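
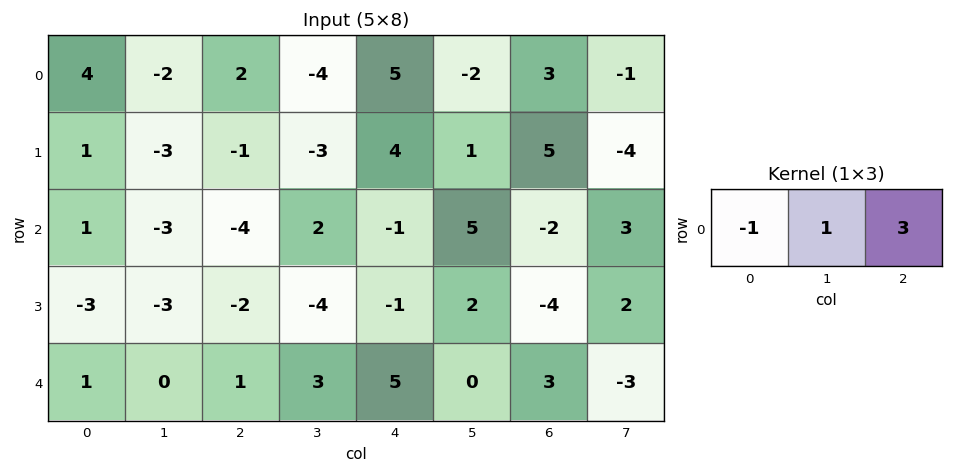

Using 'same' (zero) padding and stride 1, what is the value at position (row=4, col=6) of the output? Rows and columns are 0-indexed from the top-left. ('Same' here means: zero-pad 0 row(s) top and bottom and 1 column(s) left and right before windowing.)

The receptive field on the zero-padded input at this output position is [0 3 -3]. Elementwise product with the kernel and sum: 0·-1 + 3·1 + -3·3.

-6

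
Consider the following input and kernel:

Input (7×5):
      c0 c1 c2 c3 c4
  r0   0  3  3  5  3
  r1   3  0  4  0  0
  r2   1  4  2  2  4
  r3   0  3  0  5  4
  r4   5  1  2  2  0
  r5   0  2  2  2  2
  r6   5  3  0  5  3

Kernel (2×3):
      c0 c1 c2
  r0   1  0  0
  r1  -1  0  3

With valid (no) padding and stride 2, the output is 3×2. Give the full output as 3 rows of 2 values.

Output[0,0]: The receptive field on the input at this output position is [0 3 3 / 3 0 4]. Elementwise product with the kernel and sum: 0·1 + 3·-1 + 4·3.
Output[0,1]: The receptive field on the input at this output position is [3 5 3 / 4 0 0]. Elementwise product with the kernel and sum: 3·1 + 4·-1 + 0·3.

9 -1
1 14
11 6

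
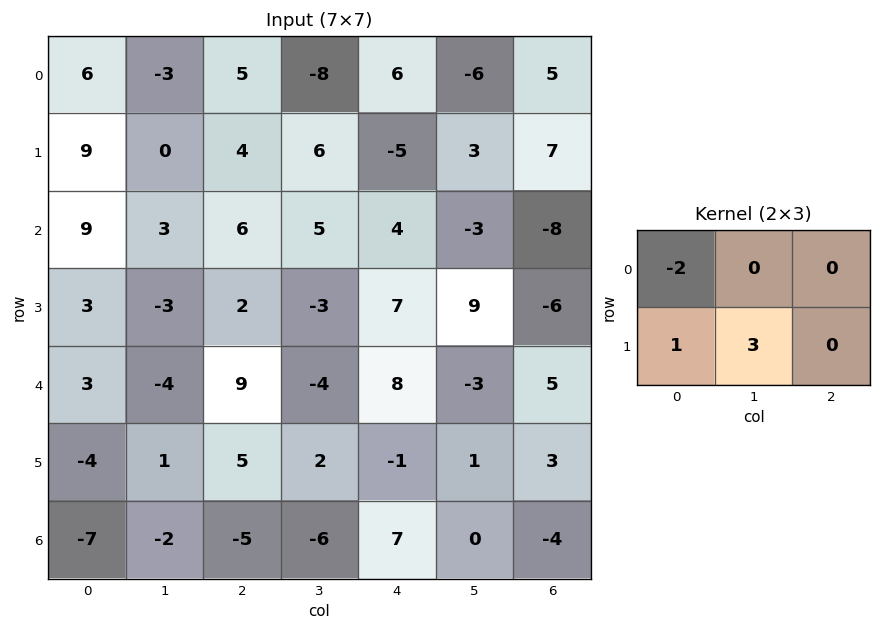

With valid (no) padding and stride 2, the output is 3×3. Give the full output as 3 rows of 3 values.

-3 12 -8
-24 -19 26
-7 -7 -14

Output[0,0]: The receptive field on the input at this output position is [6 -3 5 / 9 0 4]. Elementwise product with the kernel and sum: 6·-2 + 9·1 + 0·3.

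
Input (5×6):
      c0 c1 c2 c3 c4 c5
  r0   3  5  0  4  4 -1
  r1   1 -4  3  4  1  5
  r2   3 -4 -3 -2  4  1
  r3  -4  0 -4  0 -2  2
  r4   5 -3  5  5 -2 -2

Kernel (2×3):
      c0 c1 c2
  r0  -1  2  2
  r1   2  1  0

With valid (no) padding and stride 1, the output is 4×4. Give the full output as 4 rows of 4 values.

5 -2 26 11
-1 7 -1 8
-25 -10 -1 10
3 -9 15 8

Output[0,0]: The receptive field on the input at this output position is [3 5 0 / 1 -4 3]. Elementwise product with the kernel and sum: 3·-1 + 5·2 + 0·2 + 1·2 + -4·1.
Output[0,1]: The receptive field on the input at this output position is [5 0 4 / -4 3 4]. Elementwise product with the kernel and sum: 5·-1 + 0·2 + 4·2 + -4·2 + 3·1.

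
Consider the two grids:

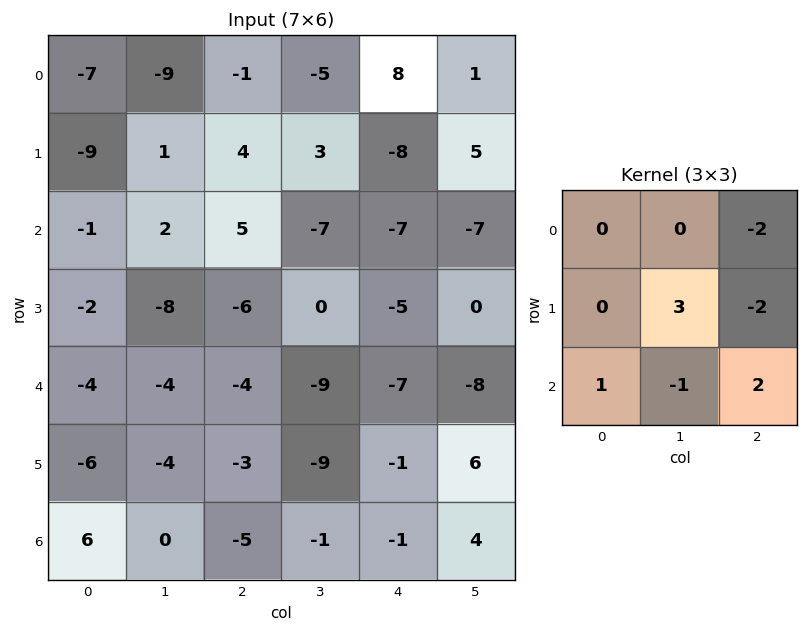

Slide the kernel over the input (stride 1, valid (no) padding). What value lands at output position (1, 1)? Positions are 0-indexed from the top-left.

21

The receptive field on the input at this output position is [1 4 3 / 2 5 -7 / -8 -6 0]. Elementwise product with the kernel and sum: 3·-2 + 5·3 + -7·-2 + -8·1 + -6·-1 + 0·2.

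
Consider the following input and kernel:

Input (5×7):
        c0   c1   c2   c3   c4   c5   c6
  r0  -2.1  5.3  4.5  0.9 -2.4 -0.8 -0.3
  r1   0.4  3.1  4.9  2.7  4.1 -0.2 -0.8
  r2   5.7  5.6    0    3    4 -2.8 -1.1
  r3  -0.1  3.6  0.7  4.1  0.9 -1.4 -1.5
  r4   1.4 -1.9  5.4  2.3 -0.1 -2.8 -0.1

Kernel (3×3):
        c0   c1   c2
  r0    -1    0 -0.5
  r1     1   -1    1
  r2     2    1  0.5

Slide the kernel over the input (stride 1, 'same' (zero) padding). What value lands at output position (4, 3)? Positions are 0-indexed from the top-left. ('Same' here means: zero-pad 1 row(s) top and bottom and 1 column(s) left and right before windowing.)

1.85

The receptive field on the zero-padded input at this output position is [0.7 4.1 0.9 / 5.4 2.3 -0.1 / 0 0 0]. Elementwise product with the kernel and sum: 0.7·-1 + 0.9·-0.5 + 5.4·1 + 2.3·-1 + -0.1·1 + 0·2 + 0·1 + 0·0.5.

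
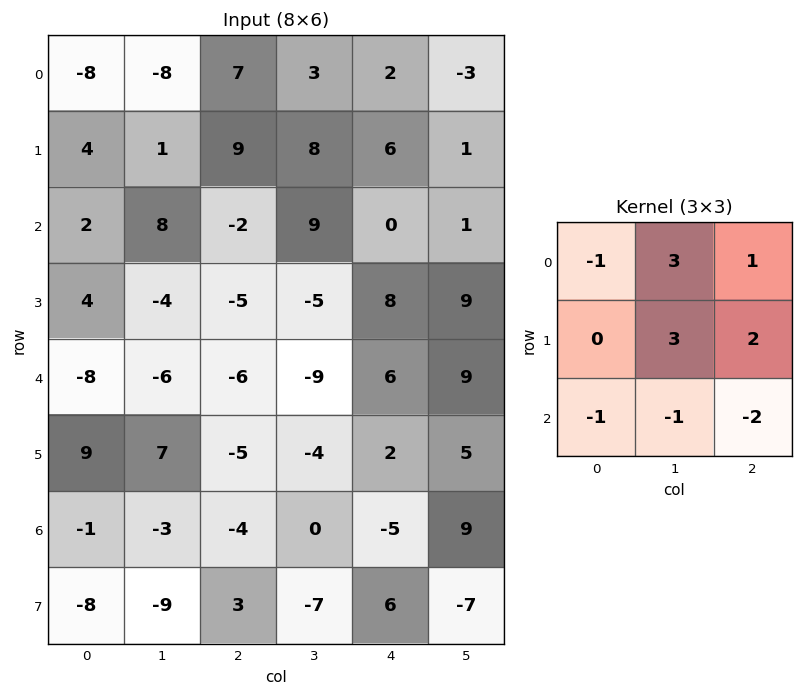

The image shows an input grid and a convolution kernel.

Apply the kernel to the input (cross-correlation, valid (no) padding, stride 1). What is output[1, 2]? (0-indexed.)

The receptive field on the input at this output position is [9 8 6 / -2 9 0 / -5 -5 8]. Elementwise product with the kernel and sum: 9·-1 + 8·3 + 6·1 + 9·3 + 0·2 + -5·-1 + -5·-1 + 8·-2.

42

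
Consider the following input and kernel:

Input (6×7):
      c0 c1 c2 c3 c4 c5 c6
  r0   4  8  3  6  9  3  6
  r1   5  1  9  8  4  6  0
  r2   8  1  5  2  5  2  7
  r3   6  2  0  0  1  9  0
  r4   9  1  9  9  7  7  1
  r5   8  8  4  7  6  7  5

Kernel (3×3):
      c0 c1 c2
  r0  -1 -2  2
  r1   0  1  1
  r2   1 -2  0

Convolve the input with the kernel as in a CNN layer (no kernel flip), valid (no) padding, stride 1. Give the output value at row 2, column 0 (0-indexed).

The receptive field on the input at this output position is [8 1 5 / 6 2 0 / 9 1 9]. Elementwise product with the kernel and sum: 8·-1 + 1·-2 + 5·2 + 2·1 + 0·1 + 9·1 + 1·-2.

9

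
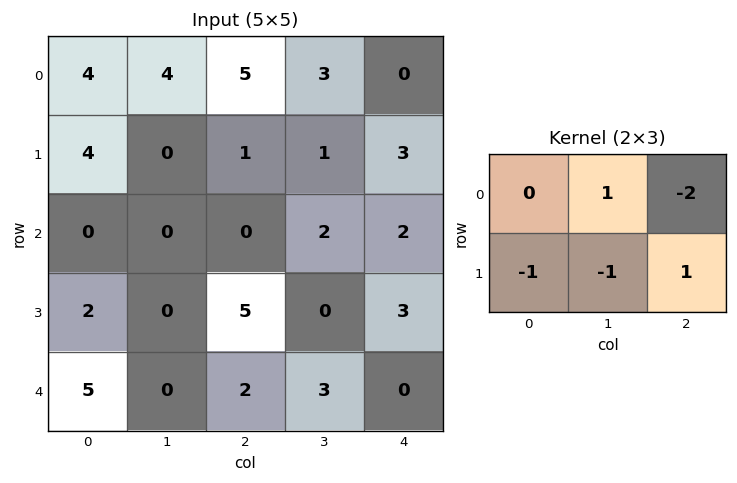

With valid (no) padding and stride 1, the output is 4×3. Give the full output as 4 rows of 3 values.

Output[0,0]: The receptive field on the input at this output position is [4 4 5 / 4 0 1]. Elementwise product with the kernel and sum: 4·1 + 5·-2 + 4·-1 + 0·-1 + 1·1.
Output[0,1]: The receptive field on the input at this output position is [4 5 3 / 0 1 1]. Elementwise product with the kernel and sum: 5·1 + 3·-2 + 0·-1 + 1·-1 + 1·1.

-9 -1 4
-2 1 -5
3 -9 -4
-13 6 -11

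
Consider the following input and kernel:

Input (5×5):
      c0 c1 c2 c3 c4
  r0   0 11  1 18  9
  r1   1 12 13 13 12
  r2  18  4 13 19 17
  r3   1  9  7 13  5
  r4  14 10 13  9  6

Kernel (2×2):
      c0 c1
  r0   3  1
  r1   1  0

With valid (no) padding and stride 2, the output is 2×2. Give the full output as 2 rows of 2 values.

12 34
59 65

Output[0,0]: The receptive field on the input at this output position is [0 11 / 1 12]. Elementwise product with the kernel and sum: 0·3 + 11·1 + 1·1.
Output[0,1]: The receptive field on the input at this output position is [1 18 / 13 13]. Elementwise product with the kernel and sum: 1·3 + 18·1 + 13·1.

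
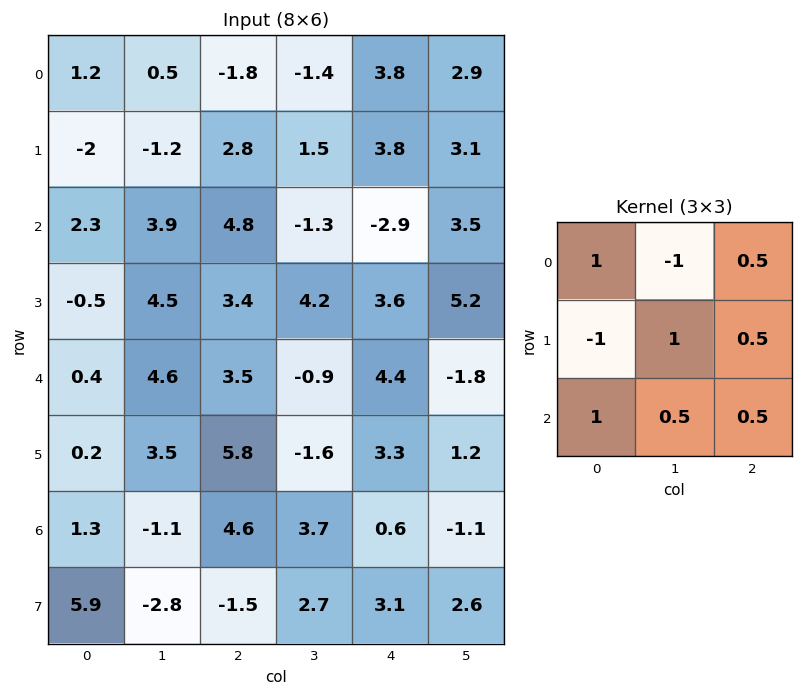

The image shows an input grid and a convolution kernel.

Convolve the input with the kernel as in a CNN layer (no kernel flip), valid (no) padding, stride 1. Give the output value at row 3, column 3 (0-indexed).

The receptive field on the input at this output position is [4.2 3.6 5.2 / -0.9 4.4 -1.8 / -1.6 3.3 1.2]. Elementwise product with the kernel and sum: 4.2·1 + 3.6·-1 + 5.2·0.5 + -0.9·-1 + 4.4·1 + -1.8·0.5 + -1.6·1 + 3.3·0.5 + 1.2·0.5.

8.25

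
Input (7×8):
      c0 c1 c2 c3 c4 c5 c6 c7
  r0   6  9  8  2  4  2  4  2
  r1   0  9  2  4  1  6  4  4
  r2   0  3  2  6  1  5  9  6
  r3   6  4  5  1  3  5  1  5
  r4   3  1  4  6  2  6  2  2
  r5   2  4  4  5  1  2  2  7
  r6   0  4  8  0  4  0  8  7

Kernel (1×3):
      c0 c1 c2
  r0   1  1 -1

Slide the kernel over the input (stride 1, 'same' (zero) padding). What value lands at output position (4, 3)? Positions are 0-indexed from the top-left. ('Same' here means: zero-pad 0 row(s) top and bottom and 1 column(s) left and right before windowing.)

8

The receptive field on the zero-padded input at this output position is [4 6 2]. Elementwise product with the kernel and sum: 4·1 + 6·1 + 2·-1.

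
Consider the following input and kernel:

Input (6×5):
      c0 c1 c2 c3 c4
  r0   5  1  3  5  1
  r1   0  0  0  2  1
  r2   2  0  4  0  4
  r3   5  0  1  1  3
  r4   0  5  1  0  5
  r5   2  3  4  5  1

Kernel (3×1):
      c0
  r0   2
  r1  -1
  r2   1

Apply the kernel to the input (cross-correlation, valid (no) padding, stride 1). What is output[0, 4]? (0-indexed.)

The receptive field on the input at this output position is [1 / 1 / 4]. Elementwise product with the kernel and sum: 1·2 + 1·-1 + 4·1.

5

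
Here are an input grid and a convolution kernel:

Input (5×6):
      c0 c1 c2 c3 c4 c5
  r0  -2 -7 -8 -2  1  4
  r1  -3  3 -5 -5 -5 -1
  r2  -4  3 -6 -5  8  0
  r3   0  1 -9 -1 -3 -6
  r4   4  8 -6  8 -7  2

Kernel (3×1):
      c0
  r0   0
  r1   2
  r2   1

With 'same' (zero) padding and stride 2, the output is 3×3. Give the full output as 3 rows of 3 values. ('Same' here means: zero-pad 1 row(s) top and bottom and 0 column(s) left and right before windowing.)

Output[0,0]: The receptive field on the zero-padded input at this output position is [0 / -2 / -3]. Elementwise product with the kernel and sum: -2·2 + -3·1.

-7 -21 -3
-8 -21 13
8 -12 -14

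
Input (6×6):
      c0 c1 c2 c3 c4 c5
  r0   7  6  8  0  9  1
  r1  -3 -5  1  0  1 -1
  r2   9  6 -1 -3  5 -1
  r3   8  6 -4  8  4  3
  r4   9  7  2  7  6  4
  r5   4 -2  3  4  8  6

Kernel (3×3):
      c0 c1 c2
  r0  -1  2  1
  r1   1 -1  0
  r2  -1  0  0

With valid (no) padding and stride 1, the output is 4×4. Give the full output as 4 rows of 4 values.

Output[0,0]: The receptive field on the input at this output position is [7 6 8 / -3 -5 1 / 9 6 -1]. Elementwise product with the kernel and sum: 7·-1 + 6·2 + 8·1 + -3·1 + -5·-1 + 9·-1.

6 -2 3 21
-11 8 6 -15
-5 -8 -14 9
-2 1 16 0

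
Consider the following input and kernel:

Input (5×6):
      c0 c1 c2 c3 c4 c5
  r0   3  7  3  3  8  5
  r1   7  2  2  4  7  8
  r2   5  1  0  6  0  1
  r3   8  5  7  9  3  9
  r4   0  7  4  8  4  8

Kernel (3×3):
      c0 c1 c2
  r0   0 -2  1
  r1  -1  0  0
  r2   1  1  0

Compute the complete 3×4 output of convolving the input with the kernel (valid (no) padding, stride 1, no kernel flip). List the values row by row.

-12 -4 6 -9
6 11 15 0
-3 12 -7 4

Output[0,0]: The receptive field on the input at this output position is [3 7 3 / 7 2 2 / 5 1 0]. Elementwise product with the kernel and sum: 7·-2 + 3·1 + 7·-1 + 5·1 + 1·1.
Output[0,1]: The receptive field on the input at this output position is [7 3 3 / 2 2 4 / 1 0 6]. Elementwise product with the kernel and sum: 3·-2 + 3·1 + 2·-1 + 1·1 + 0·1.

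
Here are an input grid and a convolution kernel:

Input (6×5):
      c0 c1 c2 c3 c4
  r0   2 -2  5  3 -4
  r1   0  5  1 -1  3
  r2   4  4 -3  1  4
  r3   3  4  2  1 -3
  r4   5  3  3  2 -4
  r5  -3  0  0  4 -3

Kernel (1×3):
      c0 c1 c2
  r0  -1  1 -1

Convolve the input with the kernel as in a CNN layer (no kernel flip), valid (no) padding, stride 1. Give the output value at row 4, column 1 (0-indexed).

The receptive field on the input at this output position is [3 3 2]. Elementwise product with the kernel and sum: 3·-1 + 3·1 + 2·-1.

-2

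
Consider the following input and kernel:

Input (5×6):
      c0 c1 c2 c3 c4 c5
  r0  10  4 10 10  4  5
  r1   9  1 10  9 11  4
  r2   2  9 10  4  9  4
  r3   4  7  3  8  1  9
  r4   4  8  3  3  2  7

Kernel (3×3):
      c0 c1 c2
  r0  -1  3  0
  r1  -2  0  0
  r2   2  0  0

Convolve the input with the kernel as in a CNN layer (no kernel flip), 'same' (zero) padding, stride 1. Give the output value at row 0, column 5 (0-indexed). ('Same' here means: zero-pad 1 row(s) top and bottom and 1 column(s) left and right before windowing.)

The receptive field on the zero-padded input at this output position is [0 0 0 / 4 5 0 / 11 4 0]. Elementwise product with the kernel and sum: 0·-1 + 0·3 + 4·-2 + 11·2.

14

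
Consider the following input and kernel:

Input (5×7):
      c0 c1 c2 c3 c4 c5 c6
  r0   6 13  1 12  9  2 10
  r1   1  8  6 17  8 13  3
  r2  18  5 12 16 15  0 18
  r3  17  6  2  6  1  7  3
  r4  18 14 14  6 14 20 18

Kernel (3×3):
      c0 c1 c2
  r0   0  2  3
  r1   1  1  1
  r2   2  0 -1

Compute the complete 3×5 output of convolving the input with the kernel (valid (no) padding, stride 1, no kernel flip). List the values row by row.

Output[0,0]: The receptive field on the input at this output position is [6 13 1 / 1 8 6 / 18 5 12]. Elementwise product with the kernel and sum: 13·2 + 1·3 + 1·1 + 8·1 + 6·1 + 18·2 + 12·-1.
Output[0,1]: The receptive field on the input at this output position is [13 1 12 / 8 6 17 / 5 12 16]. Elementwise product with the kernel and sum: 1·2 + 12·3 + 8·1 + 6·1 + 17·1 + 5·2 + 16·-1.

68 63 91 94 70
101 102 104 91 67
93 108 100 36 75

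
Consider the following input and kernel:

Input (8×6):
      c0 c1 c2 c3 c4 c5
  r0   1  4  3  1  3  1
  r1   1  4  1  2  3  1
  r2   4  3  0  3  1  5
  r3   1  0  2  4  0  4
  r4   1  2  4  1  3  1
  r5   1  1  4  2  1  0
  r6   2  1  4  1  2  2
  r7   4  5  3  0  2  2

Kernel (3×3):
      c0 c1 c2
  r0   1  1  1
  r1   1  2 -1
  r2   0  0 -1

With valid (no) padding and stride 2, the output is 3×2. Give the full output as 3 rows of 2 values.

Output[0,0]: The receptive field on the input at this output position is [1 4 3 / 1 4 1 / 4 3 0]. Elementwise product with the kernel and sum: 1·1 + 4·1 + 3·1 + 1·1 + 4·2 + 1·-1 + 0·-1.
Output[0,1]: The receptive field on the input at this output position is [3 1 3 / 1 2 3 / 0 3 1]. Elementwise product with the kernel and sum: 3·1 + 1·1 + 3·1 + 1·1 + 2·2 + 3·-1 + 1·-1.

16 8
2 11
2 13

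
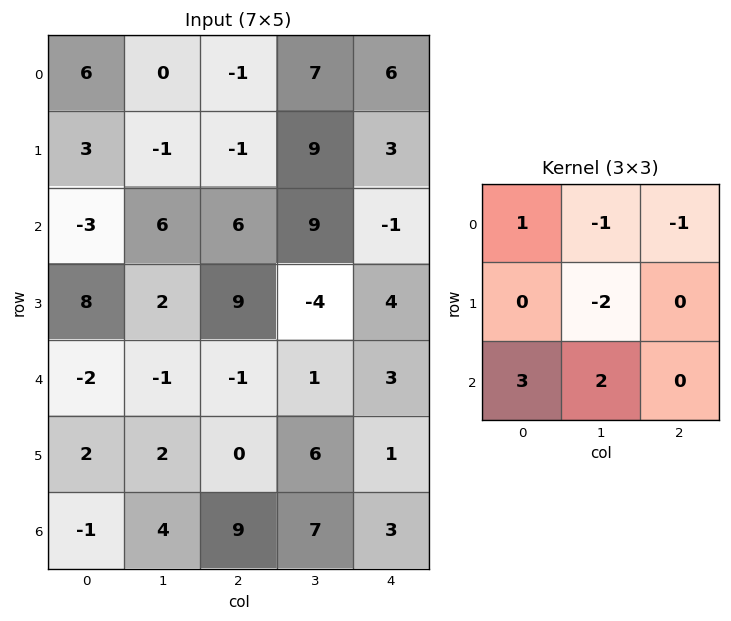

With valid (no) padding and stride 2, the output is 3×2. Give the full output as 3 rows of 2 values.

Output[0,0]: The receptive field on the input at this output position is [6 0 -1 / 3 -1 -1 / -3 6 6]. Elementwise product with the kernel and sum: 6·1 + 0·-1 + -1·-1 + -1·-2 + -3·3 + 6·2.
Output[0,1]: The receptive field on the input at this output position is [-1 7 6 / -1 9 3 / 6 9 -1]. Elementwise product with the kernel and sum: -1·1 + 7·-1 + 6·-1 + 9·-2 + 6·3 + 9·2.

12 4
-27 5
1 24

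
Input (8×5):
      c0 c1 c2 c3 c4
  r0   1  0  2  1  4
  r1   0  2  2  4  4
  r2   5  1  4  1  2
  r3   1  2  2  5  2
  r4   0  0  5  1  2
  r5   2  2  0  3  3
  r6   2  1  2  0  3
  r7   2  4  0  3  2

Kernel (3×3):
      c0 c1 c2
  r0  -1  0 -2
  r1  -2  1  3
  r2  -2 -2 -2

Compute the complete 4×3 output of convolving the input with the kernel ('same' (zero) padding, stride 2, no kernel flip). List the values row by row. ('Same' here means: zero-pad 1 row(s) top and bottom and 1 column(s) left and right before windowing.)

Output[0,0]: The receptive field on the zero-padded input at this output position is [0 0 0 / 0 1 0 / 0 0 2]. Elementwise product with the kernel and sum: 0·-1 + 0·-2 + 0·-2 + 1·1 + 0·3 + 0·-2 + 0·-2 + 2·-2.

-3 -11 -14
-2 -23 -18
-12 -14 -17
-11 -22 -10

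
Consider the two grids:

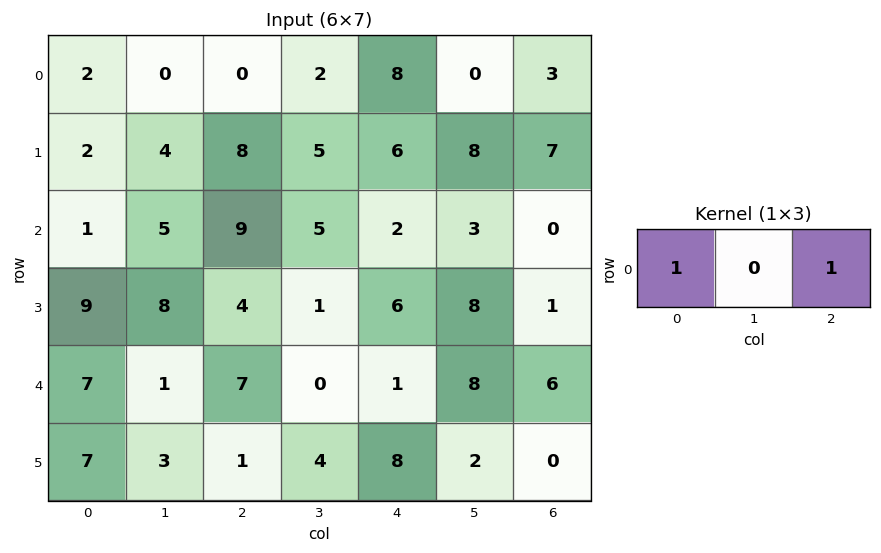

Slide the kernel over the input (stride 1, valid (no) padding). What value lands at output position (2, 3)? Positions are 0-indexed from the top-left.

The receptive field on the input at this output position is [5 2 3]. Elementwise product with the kernel and sum: 5·1 + 3·1.

8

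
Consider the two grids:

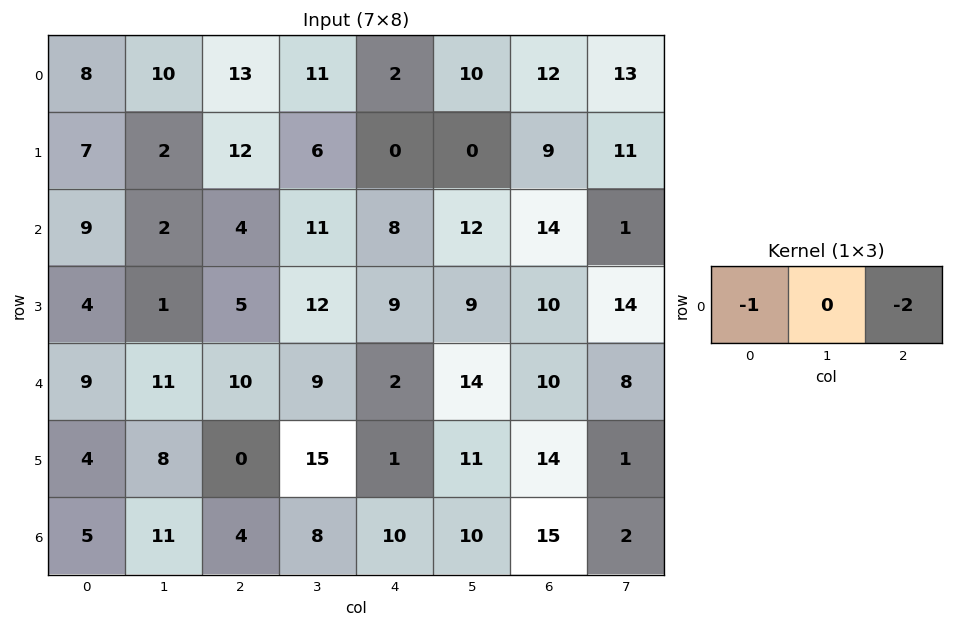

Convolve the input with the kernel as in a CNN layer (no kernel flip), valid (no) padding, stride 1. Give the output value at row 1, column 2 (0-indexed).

The receptive field on the input at this output position is [12 6 0]. Elementwise product with the kernel and sum: 12·-1 + 0·-2.

-12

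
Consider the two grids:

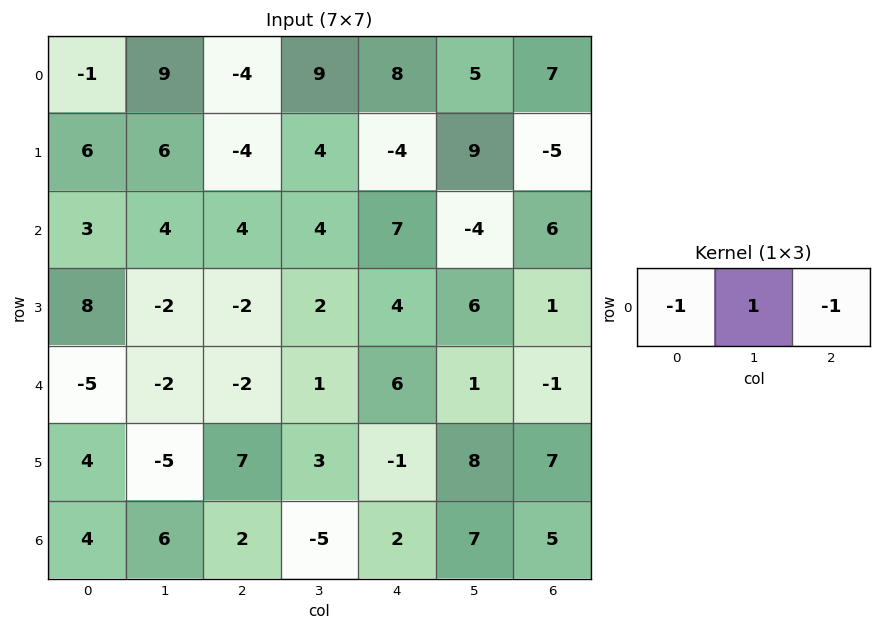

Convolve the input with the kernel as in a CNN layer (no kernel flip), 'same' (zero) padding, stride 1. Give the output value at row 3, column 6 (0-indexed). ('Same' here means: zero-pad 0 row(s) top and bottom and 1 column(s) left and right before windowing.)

The receptive field on the zero-padded input at this output position is [6 1 0]. Elementwise product with the kernel and sum: 6·-1 + 1·1 + 0·-1.

-5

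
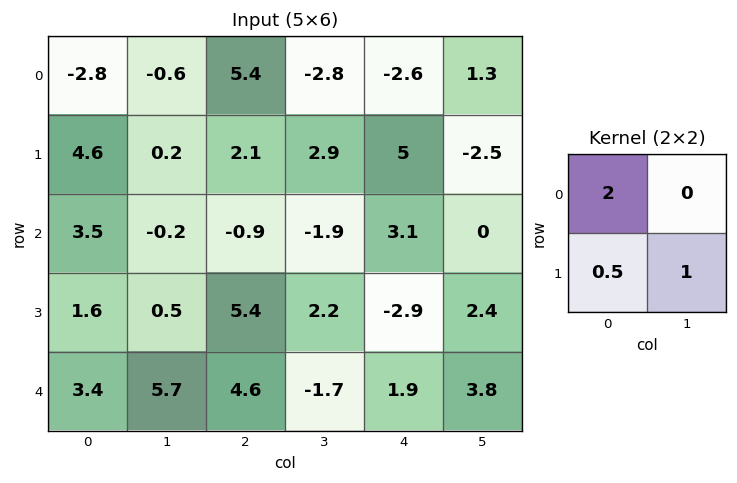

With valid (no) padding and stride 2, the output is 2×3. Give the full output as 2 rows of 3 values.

Output[0,0]: The receptive field on the input at this output position is [-2.8 -0.6 / 4.6 0.2]. Elementwise product with the kernel and sum: -2.8·2 + 4.6·0.5 + 0.2·1.

-3.1 14.75 -5.2
8.3 3.1 7.15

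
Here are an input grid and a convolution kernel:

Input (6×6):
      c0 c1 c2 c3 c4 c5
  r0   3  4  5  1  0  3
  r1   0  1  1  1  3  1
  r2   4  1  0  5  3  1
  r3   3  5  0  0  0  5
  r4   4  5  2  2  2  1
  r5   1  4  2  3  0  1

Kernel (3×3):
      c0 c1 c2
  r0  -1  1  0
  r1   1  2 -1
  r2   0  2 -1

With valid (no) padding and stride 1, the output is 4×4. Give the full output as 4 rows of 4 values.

Output[0,0]: The receptive field on the input at this output position is [3 4 5 / 0 1 1 / 4 1 0]. Elementwise product with the kernel and sum: 3·-1 + 4·1 + 0·1 + 1·2 + 1·-1 + 1·2 + 0·-1.
Output[0,1]: The receptive field on the input at this output position is [4 5 1 / 1 1 1 / 1 0 5]. Elementwise product with the kernel and sum: 4·-1 + 5·1 + 1·1 + 1·2 + 1·-1 + 0·2 + 5·-1.

4 -2 3 10
17 -4 7 7
18 6 7 -4
20 3 10 4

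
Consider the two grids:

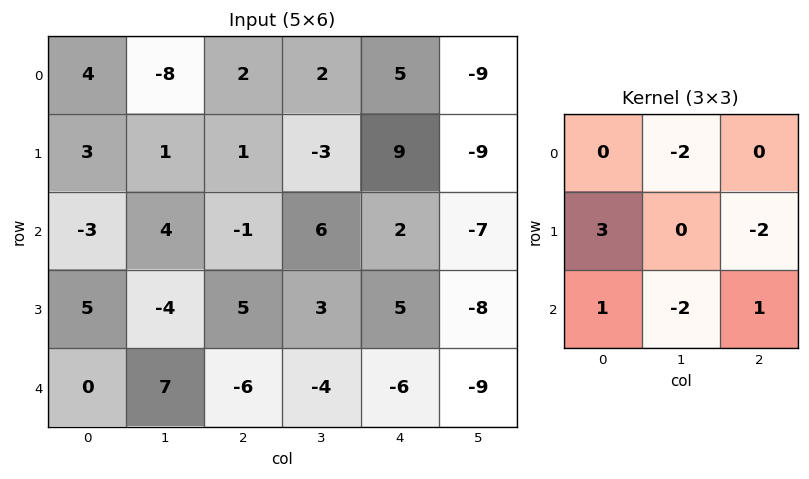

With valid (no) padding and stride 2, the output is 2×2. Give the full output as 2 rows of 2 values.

Output[0,0]: The receptive field on the input at this output position is [4 -8 2 / 3 1 1 / -3 4 -1]. Elementwise product with the kernel and sum: -8·-2 + 3·3 + 1·-2 + -3·1 + 4·-2 + -1·1.
Output[0,1]: The receptive field on the input at this output position is [2 2 5 / 1 -3 9 / -1 6 2]. Elementwise product with the kernel and sum: 2·-2 + 1·3 + 9·-2 + -1·1 + 6·-2 + 2·1.

11 -30
-23 -11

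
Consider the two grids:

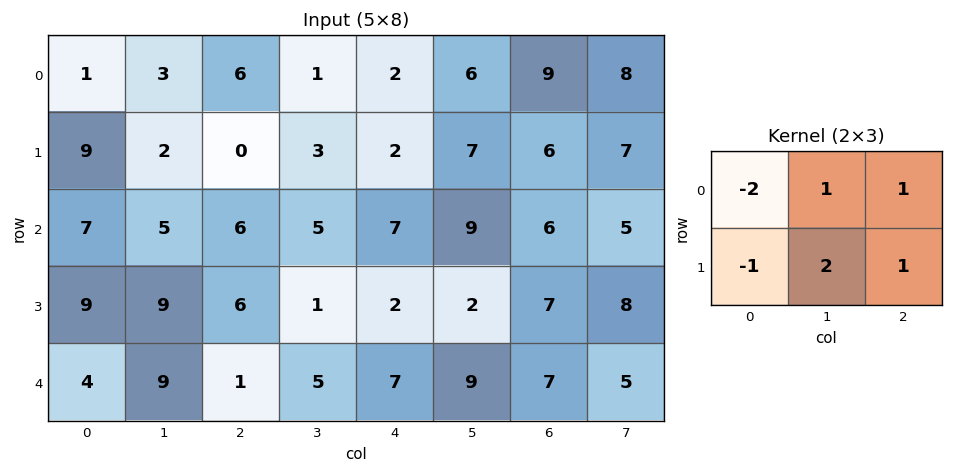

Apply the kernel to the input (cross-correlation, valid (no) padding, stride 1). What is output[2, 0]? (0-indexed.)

12

The receptive field on the input at this output position is [7 5 6 / 9 9 6]. Elementwise product with the kernel and sum: 7·-2 + 5·1 + 6·1 + 9·-1 + 9·2 + 6·1.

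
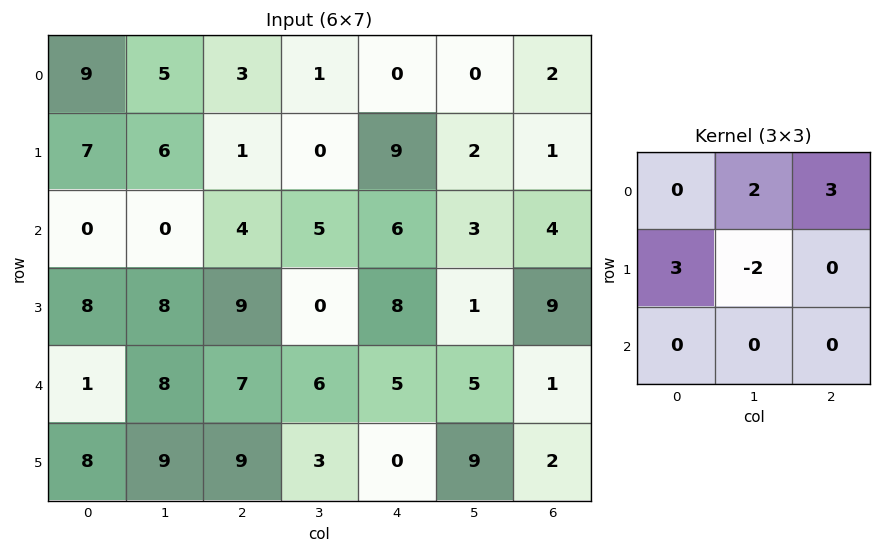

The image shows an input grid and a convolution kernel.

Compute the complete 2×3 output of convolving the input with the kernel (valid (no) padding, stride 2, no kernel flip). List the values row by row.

28 5 29
20 55 40

Output[0,0]: The receptive field on the input at this output position is [9 5 3 / 7 6 1 / 0 0 4]. Elementwise product with the kernel and sum: 5·2 + 3·3 + 7·3 + 6·-2.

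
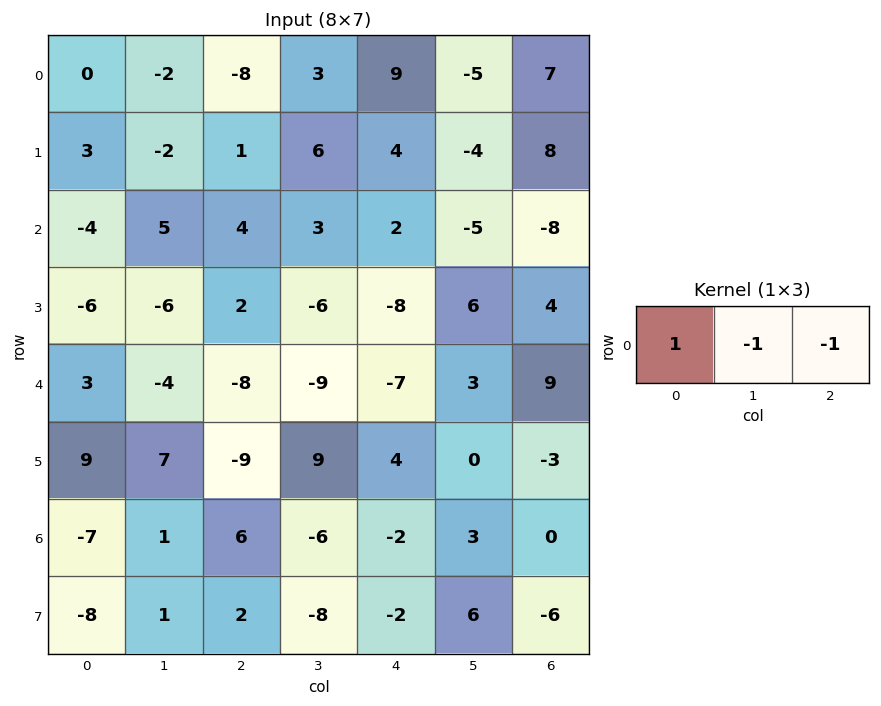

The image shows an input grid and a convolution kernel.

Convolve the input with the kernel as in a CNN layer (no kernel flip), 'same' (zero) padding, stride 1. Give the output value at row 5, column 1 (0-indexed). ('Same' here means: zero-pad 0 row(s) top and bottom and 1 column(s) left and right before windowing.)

The receptive field on the zero-padded input at this output position is [9 7 -9]. Elementwise product with the kernel and sum: 9·1 + 7·-1 + -9·-1.

11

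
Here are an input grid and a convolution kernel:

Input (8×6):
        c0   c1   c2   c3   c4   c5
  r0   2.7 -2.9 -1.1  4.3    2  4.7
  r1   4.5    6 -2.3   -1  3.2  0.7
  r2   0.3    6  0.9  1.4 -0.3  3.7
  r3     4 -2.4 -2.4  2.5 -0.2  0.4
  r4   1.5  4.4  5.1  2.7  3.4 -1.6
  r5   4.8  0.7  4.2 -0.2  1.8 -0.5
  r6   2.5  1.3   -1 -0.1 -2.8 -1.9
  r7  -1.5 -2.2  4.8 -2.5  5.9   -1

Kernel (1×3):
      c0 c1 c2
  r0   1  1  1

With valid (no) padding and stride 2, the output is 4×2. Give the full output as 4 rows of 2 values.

-1.3 5.2
7.2 2
11 11.2
2.8 -3.9

Output[0,0]: The receptive field on the input at this output position is [2.7 -2.9 -1.1]. Elementwise product with the kernel and sum: 2.7·1 + -2.9·1 + -1.1·1.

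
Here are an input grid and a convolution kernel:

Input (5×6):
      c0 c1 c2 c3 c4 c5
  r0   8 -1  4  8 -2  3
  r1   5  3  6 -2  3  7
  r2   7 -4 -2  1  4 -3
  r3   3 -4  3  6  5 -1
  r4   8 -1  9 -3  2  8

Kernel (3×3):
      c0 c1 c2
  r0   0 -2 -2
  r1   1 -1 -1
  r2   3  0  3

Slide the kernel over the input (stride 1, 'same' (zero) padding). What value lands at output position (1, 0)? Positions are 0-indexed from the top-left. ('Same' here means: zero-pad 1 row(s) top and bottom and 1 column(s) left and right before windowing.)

The receptive field on the zero-padded input at this output position is [0 8 -1 / 0 5 3 / 0 7 -4]. Elementwise product with the kernel and sum: 8·-2 + -1·-2 + 0·1 + 5·-1 + 3·-1 + 0·3 + -4·3.

-34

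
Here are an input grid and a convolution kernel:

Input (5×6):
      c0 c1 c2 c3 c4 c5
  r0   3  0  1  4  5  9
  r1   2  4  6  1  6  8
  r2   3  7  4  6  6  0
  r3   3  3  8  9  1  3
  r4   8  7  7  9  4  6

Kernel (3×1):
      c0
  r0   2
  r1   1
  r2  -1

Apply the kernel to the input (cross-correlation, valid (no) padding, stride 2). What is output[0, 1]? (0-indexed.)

The receptive field on the input at this output position is [1 / 6 / 4]. Elementwise product with the kernel and sum: 1·2 + 6·1 + 4·-1.

4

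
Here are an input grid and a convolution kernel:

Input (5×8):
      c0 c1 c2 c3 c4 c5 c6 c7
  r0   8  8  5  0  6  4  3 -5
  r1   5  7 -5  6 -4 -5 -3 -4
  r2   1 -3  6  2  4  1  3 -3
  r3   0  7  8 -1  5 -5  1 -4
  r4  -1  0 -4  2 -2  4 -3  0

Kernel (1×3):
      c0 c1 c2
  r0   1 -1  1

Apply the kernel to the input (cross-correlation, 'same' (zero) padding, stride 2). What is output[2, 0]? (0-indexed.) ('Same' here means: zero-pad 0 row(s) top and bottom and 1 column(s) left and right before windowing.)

The receptive field on the zero-padded input at this output position is [0 -1 0]. Elementwise product with the kernel and sum: 0·1 + -1·-1 + 0·1.

1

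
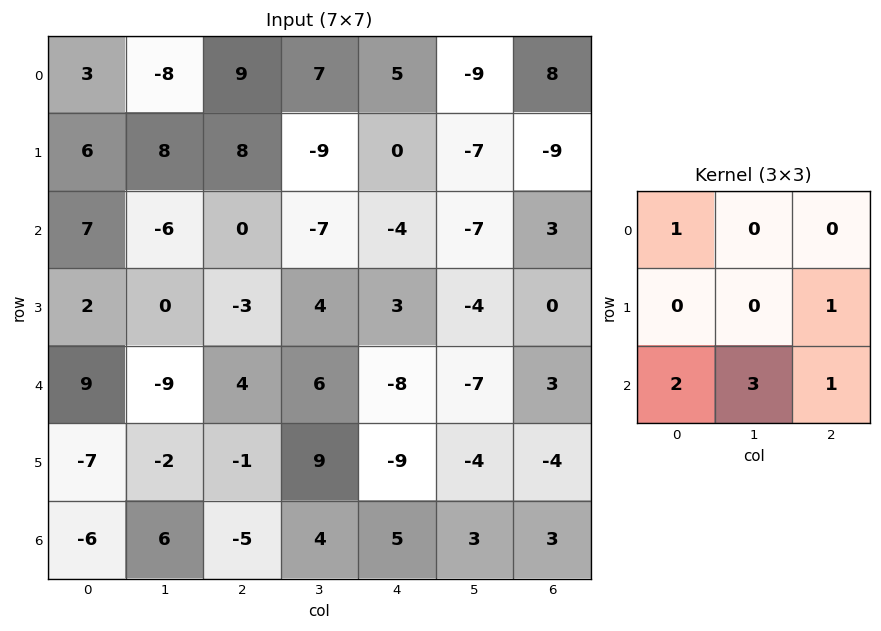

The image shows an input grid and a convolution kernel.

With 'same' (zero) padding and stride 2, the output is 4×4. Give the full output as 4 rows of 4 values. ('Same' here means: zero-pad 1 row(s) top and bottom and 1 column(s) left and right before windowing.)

Output[0,0]: The receptive field on the zero-padded input at this output position is [0 0 0 / 0 3 -8 / 0 6 8]. Elementwise product with the kernel and sum: 0·1 + -8·1 + 0·2 + 6·3 + 8·1.

18 38 -34 -41
0 -4 -3 -15
-32 8 -16 -24
6 2 12 -4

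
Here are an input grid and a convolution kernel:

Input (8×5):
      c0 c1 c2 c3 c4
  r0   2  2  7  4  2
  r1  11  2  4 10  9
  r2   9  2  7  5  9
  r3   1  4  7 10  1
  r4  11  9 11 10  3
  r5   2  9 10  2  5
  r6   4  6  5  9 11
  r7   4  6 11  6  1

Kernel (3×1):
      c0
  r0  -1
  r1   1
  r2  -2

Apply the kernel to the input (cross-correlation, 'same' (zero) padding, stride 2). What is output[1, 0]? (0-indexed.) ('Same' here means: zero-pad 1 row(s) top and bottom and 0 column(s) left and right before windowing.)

The receptive field on the zero-padded input at this output position is [11 / 9 / 1]. Elementwise product with the kernel and sum: 11·-1 + 9·1 + 1·-2.

-4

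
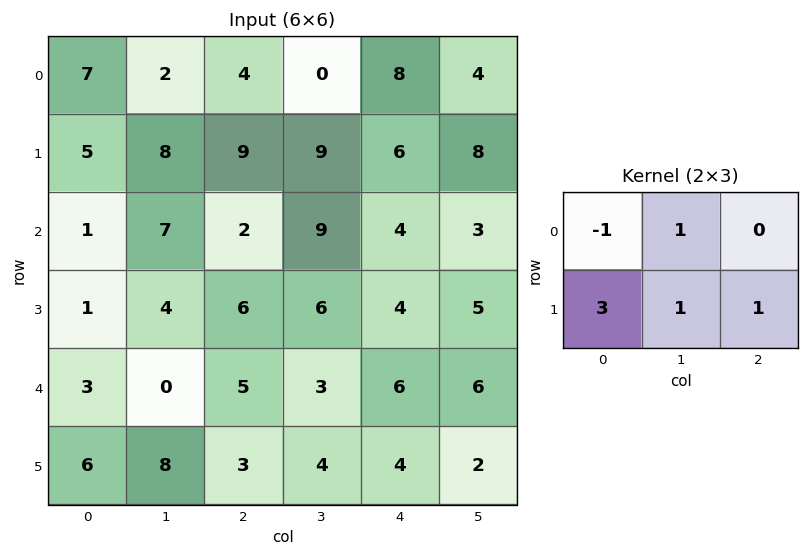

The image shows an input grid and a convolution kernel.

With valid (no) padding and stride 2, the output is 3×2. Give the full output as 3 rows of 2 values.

Output[0,0]: The receptive field on the input at this output position is [7 2 4 / 5 8 9]. Elementwise product with the kernel and sum: 7·-1 + 2·1 + 5·3 + 8·1 + 9·1.

27 38
19 35
26 15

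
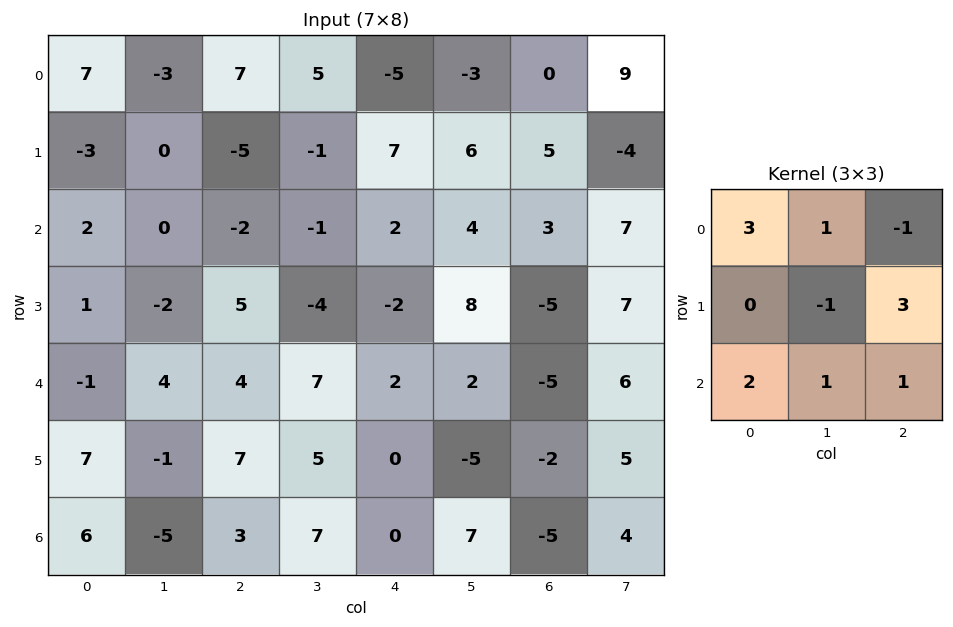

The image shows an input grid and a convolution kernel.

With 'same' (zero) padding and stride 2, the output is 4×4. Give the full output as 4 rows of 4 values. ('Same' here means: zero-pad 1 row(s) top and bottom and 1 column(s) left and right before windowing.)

-19 2 7 40
-6 -8 6 63
22 30 -13 28
-13 17 41 -5

Output[0,0]: The receptive field on the zero-padded input at this output position is [0 0 0 / 0 7 -3 / 0 -3 0]. Elementwise product with the kernel and sum: 0·3 + 0·1 + 0·-1 + 7·-1 + -3·3 + 0·2 + -3·1 + 0·1.
Output[0,1]: The receptive field on the zero-padded input at this output position is [0 0 0 / -3 7 5 / 0 -5 -1]. Elementwise product with the kernel and sum: 0·3 + 0·1 + 0·-1 + 7·-1 + 5·3 + 0·2 + -5·1 + -1·1.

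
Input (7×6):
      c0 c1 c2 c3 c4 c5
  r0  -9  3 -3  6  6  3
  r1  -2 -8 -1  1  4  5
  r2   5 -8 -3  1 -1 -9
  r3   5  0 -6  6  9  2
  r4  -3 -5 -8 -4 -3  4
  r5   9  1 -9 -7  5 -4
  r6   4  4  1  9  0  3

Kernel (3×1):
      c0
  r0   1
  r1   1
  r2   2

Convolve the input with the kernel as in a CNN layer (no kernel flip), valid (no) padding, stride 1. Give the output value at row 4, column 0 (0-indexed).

14

The receptive field on the input at this output position is [-3 / 9 / 4]. Elementwise product with the kernel and sum: -3·1 + 9·1 + 4·2.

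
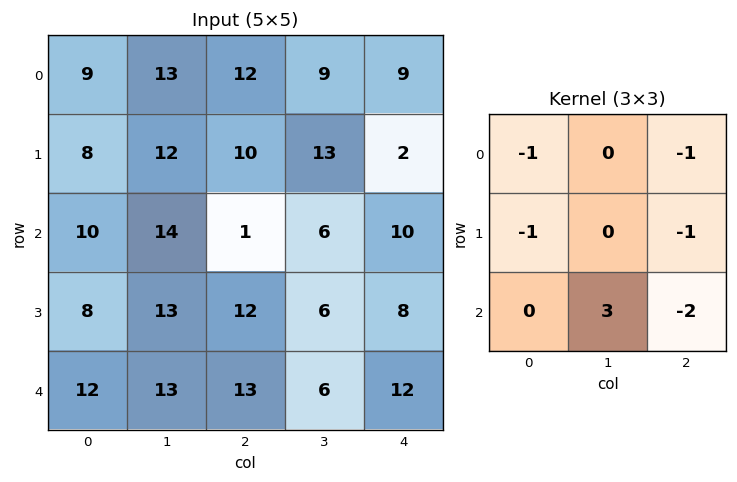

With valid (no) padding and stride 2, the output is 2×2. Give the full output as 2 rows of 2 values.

1 -35
-18 -37

Output[0,0]: The receptive field on the input at this output position is [9 13 12 / 8 12 10 / 10 14 1]. Elementwise product with the kernel and sum: 9·-1 + 12·-1 + 8·-1 + 10·-1 + 14·3 + 1·-2.
Output[0,1]: The receptive field on the input at this output position is [12 9 9 / 10 13 2 / 1 6 10]. Elementwise product with the kernel and sum: 12·-1 + 9·-1 + 10·-1 + 2·-1 + 6·3 + 10·-2.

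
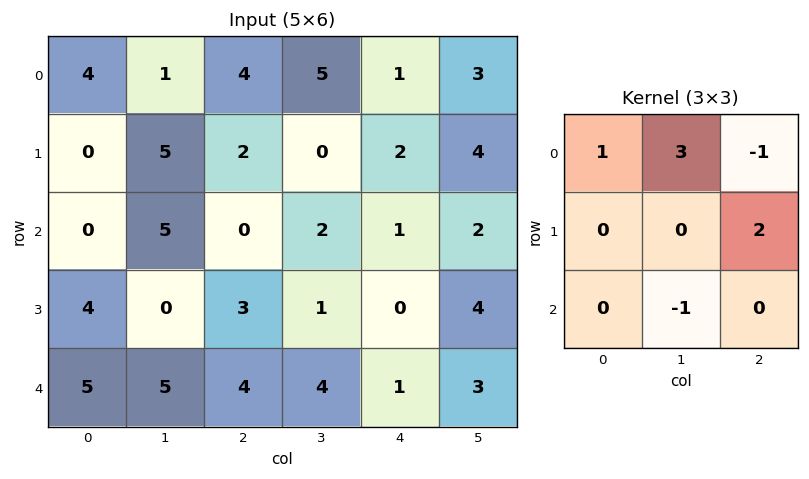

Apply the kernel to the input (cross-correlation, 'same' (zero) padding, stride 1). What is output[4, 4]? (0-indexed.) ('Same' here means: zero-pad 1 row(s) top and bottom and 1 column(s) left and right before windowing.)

3

The receptive field on the zero-padded input at this output position is [1 0 4 / 4 1 3 / 0 0 0]. Elementwise product with the kernel and sum: 1·1 + 0·3 + 4·-1 + 3·2 + 0·-1.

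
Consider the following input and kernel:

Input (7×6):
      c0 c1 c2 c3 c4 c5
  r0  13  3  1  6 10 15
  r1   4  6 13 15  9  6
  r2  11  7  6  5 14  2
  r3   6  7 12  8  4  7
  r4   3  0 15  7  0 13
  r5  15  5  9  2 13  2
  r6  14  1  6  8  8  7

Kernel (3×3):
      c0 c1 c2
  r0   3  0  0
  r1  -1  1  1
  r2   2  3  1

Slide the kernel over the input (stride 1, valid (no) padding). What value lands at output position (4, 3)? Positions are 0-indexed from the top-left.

The receptive field on the input at this output position is [7 0 13 / 2 13 2 / 8 8 7]. Elementwise product with the kernel and sum: 7·3 + 2·-1 + 13·1 + 2·1 + 8·2 + 8·3 + 7·1.

81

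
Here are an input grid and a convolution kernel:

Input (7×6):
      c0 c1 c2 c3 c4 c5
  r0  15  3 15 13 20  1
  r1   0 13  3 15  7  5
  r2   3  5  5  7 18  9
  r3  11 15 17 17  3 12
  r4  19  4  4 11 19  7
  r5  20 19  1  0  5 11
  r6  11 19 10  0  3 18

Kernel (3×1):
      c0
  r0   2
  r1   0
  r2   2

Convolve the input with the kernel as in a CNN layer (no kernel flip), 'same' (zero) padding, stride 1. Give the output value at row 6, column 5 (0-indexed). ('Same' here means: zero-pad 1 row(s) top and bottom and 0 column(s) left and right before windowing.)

The receptive field on the zero-padded input at this output position is [11 / 18 / 0]. Elementwise product with the kernel and sum: 11·2 + 0·2.

22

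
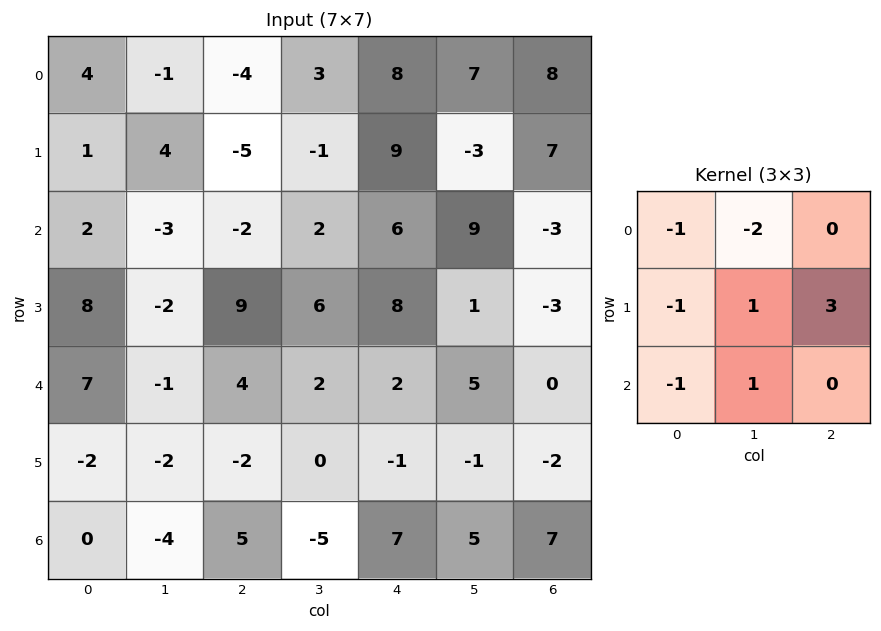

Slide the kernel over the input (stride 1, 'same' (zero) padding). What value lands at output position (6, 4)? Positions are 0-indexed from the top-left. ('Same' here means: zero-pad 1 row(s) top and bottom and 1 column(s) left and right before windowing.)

The receptive field on the zero-padded input at this output position is [0 -1 -1 / -5 7 5 / 0 0 0]. Elementwise product with the kernel and sum: 0·-1 + -1·-2 + -5·-1 + 7·1 + 5·3 + 0·-1 + 0·1.

29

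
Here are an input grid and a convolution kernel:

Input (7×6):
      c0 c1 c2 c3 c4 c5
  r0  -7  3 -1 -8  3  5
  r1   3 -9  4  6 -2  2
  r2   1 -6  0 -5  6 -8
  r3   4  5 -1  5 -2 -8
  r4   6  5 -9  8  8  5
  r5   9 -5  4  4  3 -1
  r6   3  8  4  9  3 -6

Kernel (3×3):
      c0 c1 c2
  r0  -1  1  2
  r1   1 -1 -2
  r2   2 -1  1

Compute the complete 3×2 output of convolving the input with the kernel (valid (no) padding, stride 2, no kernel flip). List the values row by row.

Output[0,0]: The receptive field on the input at this output position is [-7 3 -1 / 3 -9 4 / 1 -6 0]. Elementwise product with the kernel and sum: -7·-1 + 3·1 + -1·2 + 3·1 + -9·-1 + 4·-2 + 1·2 + -6·-1 + 0·1.
Output[0,1]: The receptive field on the input at this output position is [-1 -8 3 / 4 6 -2 / 0 -5 6]. Elementwise product with the kernel and sum: -1·-1 + -8·1 + 3·2 + 4·1 + 6·-1 + -2·-2 + 0·2 + -5·-1 + 6·1.

20 12
-8 -13
-11 29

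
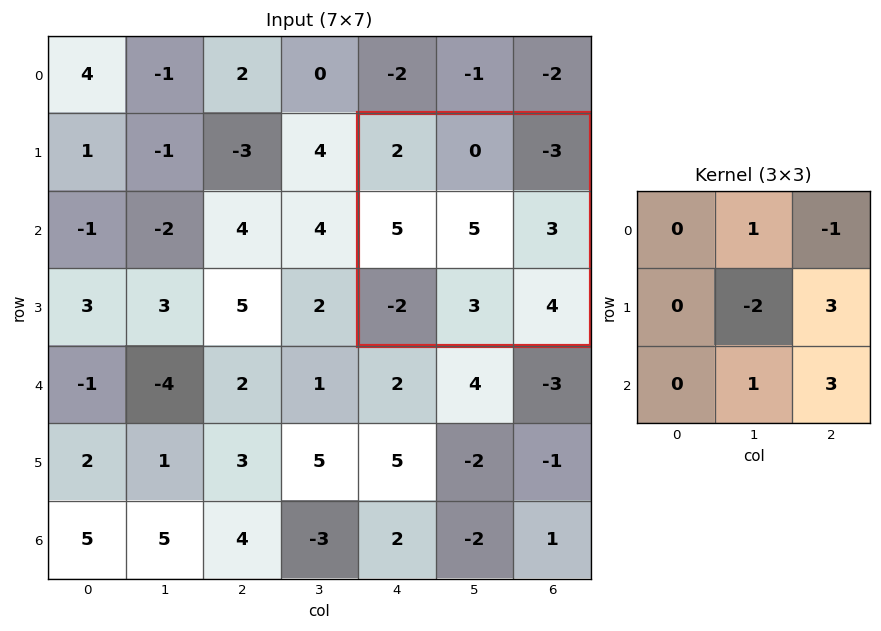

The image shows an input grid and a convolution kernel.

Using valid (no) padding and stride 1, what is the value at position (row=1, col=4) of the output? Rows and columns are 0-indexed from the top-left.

17

The receptive field on the input at this output position is [2 0 -3 / 5 5 3 / -2 3 4]. Elementwise product with the kernel and sum: 0·1 + -3·-1 + 5·-2 + 3·3 + 3·1 + 4·3.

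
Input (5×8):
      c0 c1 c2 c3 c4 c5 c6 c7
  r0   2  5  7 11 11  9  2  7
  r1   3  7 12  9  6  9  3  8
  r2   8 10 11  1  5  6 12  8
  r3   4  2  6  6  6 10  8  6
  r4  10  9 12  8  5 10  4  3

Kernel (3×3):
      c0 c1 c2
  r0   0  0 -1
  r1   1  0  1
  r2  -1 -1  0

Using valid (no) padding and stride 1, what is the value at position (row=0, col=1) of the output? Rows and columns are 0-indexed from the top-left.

-16

The receptive field on the input at this output position is [5 7 11 / 7 12 9 / 10 11 1]. Elementwise product with the kernel and sum: 11·-1 + 7·1 + 9·1 + 10·-1 + 11·-1.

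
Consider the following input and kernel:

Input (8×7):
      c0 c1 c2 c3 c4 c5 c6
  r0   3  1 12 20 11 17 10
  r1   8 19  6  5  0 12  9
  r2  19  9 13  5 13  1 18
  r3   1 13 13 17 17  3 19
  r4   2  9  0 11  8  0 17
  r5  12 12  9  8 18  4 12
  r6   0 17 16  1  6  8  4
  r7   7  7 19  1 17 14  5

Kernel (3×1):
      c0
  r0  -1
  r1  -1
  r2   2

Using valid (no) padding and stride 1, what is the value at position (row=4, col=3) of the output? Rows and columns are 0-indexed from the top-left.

-17

The receptive field on the input at this output position is [11 / 8 / 1]. Elementwise product with the kernel and sum: 11·-1 + 8·-1 + 1·2.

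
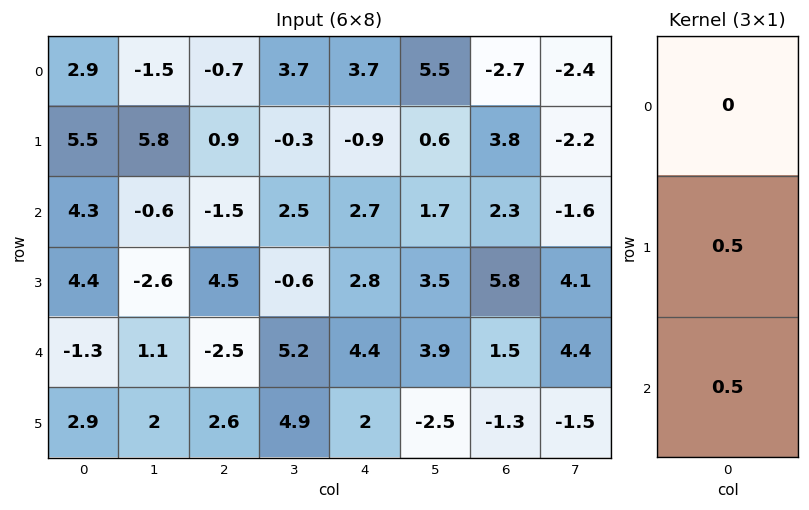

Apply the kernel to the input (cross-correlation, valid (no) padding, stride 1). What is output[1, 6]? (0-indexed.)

The receptive field on the input at this output position is [3.8 / 2.3 / 5.8]. Elementwise product with the kernel and sum: 2.3·0.5 + 5.8·0.5.

4.05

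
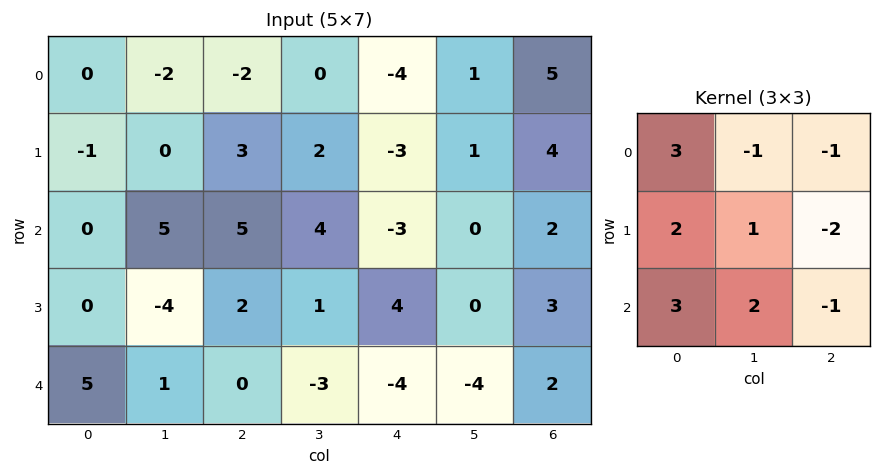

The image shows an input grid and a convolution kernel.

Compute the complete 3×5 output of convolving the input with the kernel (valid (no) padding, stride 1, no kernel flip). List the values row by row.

1 16 38 8 -42
-21 -7 34 24 -15
-1 4 9 8 -31

Output[0,0]: The receptive field on the input at this output position is [0 -2 -2 / -1 0 3 / 0 5 5]. Elementwise product with the kernel and sum: 0·3 + -2·-1 + -2·-1 + -1·2 + 0·1 + 3·-2 + 0·3 + 5·2 + 5·-1.
Output[0,1]: The receptive field on the input at this output position is [-2 -2 0 / 0 3 2 / 5 5 4]. Elementwise product with the kernel and sum: -2·3 + -2·-1 + 0·-1 + 0·2 + 3·1 + 2·-2 + 5·3 + 5·2 + 4·-1.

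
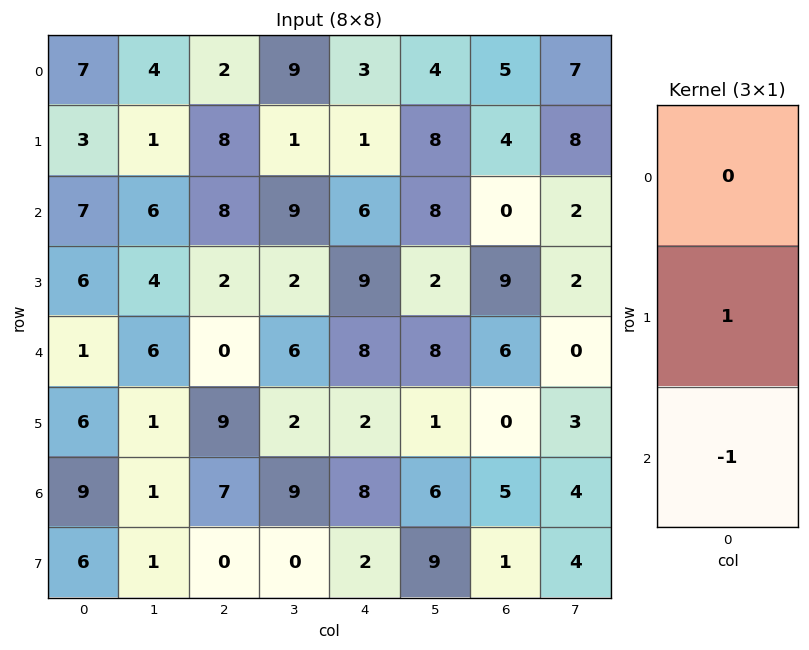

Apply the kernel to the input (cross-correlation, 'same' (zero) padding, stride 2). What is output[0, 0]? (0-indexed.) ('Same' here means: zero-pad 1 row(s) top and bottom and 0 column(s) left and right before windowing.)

The receptive field on the zero-padded input at this output position is [0 / 7 / 3]. Elementwise product with the kernel and sum: 7·1 + 3·-1.

4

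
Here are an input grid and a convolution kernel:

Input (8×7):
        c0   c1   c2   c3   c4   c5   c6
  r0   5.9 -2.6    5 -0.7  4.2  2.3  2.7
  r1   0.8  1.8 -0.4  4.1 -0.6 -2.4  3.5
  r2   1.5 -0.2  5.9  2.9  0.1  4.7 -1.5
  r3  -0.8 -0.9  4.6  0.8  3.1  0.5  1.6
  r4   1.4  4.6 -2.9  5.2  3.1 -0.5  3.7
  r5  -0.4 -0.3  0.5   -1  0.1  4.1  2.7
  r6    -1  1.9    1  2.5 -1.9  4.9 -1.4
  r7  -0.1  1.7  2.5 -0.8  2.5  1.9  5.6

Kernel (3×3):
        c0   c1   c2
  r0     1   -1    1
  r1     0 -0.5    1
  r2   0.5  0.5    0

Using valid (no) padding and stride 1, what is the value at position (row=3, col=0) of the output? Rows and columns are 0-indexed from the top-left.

The receptive field on the input at this output position is [-0.8 -0.9 4.6 / 1.4 4.6 -2.9 / -0.4 -0.3 0.5]. Elementwise product with the kernel and sum: -0.8·1 + -0.9·-1 + 4.6·1 + 4.6·-0.5 + -2.9·1 + -0.4·0.5 + -0.3·0.5.

-0.85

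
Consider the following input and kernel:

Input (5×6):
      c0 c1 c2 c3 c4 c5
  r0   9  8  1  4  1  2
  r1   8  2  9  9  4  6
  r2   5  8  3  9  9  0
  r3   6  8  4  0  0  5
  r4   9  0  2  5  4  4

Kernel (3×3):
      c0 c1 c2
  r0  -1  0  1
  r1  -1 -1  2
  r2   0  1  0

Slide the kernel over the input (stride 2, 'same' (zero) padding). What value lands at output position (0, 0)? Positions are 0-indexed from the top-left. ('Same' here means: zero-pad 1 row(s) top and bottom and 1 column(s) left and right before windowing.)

15

The receptive field on the zero-padded input at this output position is [0 0 0 / 0 9 8 / 0 8 2]. Elementwise product with the kernel and sum: 0·-1 + 0·1 + 0·-1 + 9·-1 + 8·2 + 8·1.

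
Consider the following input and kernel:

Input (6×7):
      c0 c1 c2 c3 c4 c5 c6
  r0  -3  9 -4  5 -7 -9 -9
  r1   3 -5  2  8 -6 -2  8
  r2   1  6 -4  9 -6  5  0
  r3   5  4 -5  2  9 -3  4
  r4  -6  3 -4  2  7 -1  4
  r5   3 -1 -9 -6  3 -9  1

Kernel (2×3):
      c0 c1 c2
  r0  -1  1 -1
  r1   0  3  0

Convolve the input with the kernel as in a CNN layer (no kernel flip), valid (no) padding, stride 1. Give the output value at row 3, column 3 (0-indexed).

The receptive field on the input at this output position is [2 9 -3 / 2 7 -1]. Elementwise product with the kernel and sum: 2·-1 + 9·1 + -3·-1 + 7·3.

31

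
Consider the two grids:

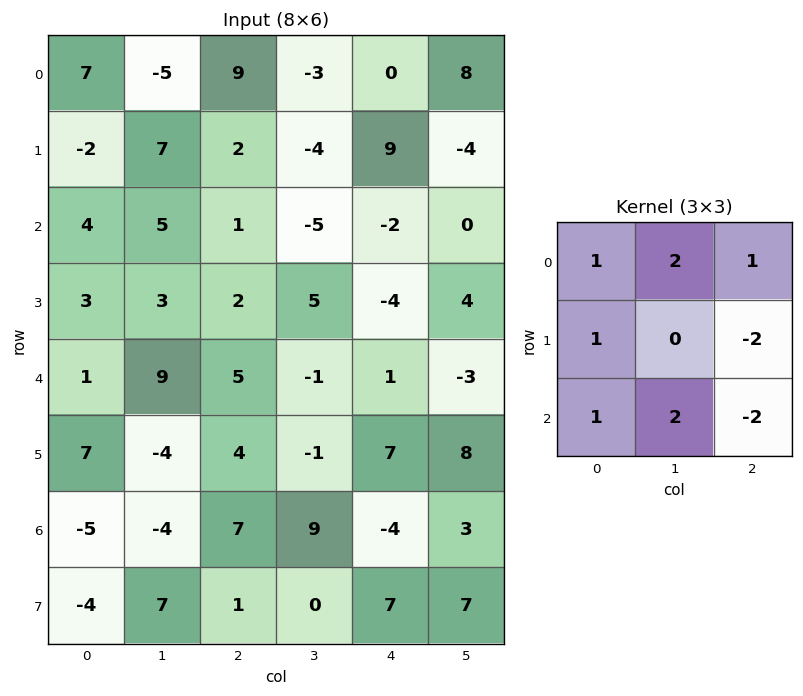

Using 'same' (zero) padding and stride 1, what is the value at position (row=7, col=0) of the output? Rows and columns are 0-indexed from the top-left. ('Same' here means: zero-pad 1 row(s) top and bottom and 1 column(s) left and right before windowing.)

-28

The receptive field on the zero-padded input at this output position is [0 -5 -4 / 0 -4 7 / 0 0 0]. Elementwise product with the kernel and sum: 0·1 + -5·2 + -4·1 + 0·1 + 7·-2 + 0·1 + 0·2 + 0·-2.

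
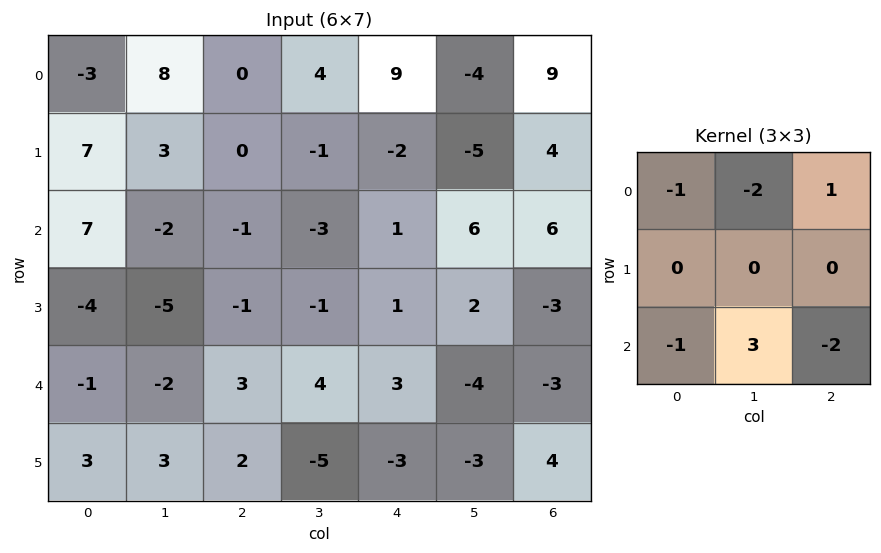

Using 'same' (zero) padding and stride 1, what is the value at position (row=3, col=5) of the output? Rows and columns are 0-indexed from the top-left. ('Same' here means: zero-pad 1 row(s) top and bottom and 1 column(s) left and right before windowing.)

The receptive field on the zero-padded input at this output position is [1 6 6 / 1 2 -3 / 3 -4 -3]. Elementwise product with the kernel and sum: 1·-1 + 6·-2 + 6·1 + 3·-1 + -4·3 + -3·-2.

-16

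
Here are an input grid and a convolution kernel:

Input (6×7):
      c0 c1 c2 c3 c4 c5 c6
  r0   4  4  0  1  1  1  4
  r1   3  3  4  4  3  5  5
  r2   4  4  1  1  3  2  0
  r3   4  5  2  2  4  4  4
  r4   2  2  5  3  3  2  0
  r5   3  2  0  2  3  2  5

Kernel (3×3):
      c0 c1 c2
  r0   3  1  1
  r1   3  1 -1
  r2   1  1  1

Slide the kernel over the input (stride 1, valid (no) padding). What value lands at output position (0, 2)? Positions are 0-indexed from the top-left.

20

The receptive field on the input at this output position is [0 1 1 / 4 4 3 / 1 1 3]. Elementwise product with the kernel and sum: 0·3 + 1·1 + 1·1 + 4·3 + 4·1 + 3·-1 + 1·1 + 1·1 + 3·1.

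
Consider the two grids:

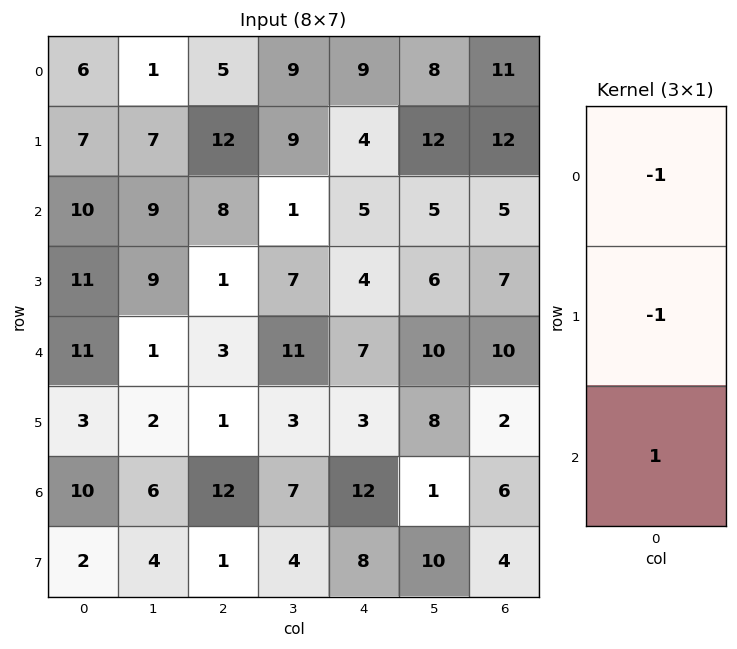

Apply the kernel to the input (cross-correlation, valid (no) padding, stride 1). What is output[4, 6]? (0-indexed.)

-6

The receptive field on the input at this output position is [10 / 2 / 6]. Elementwise product with the kernel and sum: 10·-1 + 2·-1 + 6·1.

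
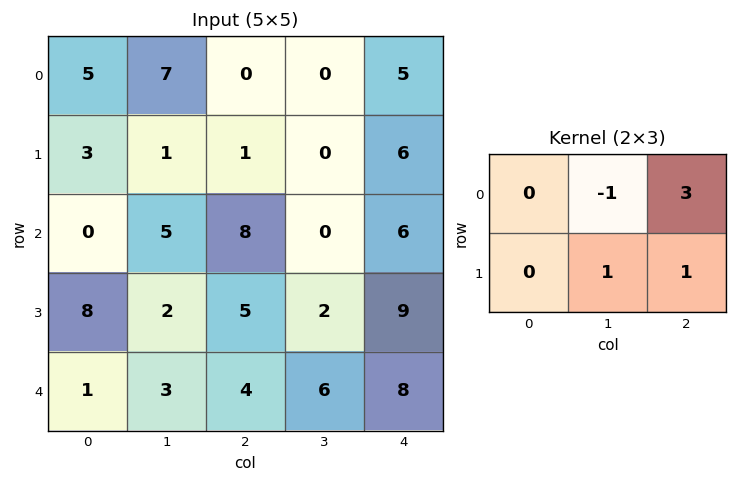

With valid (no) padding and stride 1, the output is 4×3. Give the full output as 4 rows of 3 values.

Output[0,0]: The receptive field on the input at this output position is [5 7 0 / 3 1 1]. Elementwise product with the kernel and sum: 7·-1 + 0·3 + 1·1 + 1·1.
Output[0,1]: The receptive field on the input at this output position is [7 0 0 / 1 1 0]. Elementwise product with the kernel and sum: 0·-1 + 0·3 + 1·1 + 0·1.

-5 1 21
15 7 24
26 -1 29
20 11 39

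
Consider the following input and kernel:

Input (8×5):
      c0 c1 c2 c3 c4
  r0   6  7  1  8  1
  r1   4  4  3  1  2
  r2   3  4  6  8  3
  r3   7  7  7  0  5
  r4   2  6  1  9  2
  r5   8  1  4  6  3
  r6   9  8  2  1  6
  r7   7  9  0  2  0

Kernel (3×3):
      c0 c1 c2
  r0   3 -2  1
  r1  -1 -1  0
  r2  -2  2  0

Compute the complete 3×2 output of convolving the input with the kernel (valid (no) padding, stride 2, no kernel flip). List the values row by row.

Output[0,0]: The receptive field on the input at this output position is [6 7 1 / 4 4 3 / 3 4 6]. Elementwise product with the kernel and sum: 6·3 + 7·-2 + 1·1 + 4·-1 + 4·-1 + 3·-2 + 4·2.

-1 -12
1 14
-16 -25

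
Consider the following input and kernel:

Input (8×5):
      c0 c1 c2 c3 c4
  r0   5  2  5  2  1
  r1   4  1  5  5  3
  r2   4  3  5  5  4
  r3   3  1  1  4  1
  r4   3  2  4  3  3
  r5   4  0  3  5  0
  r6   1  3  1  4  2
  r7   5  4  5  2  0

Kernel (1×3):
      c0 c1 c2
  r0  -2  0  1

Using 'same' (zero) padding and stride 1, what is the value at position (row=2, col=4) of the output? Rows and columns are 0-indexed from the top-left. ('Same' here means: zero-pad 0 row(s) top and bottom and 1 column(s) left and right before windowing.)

The receptive field on the zero-padded input at this output position is [5 4 0]. Elementwise product with the kernel and sum: 5·-2 + 0·1.

-10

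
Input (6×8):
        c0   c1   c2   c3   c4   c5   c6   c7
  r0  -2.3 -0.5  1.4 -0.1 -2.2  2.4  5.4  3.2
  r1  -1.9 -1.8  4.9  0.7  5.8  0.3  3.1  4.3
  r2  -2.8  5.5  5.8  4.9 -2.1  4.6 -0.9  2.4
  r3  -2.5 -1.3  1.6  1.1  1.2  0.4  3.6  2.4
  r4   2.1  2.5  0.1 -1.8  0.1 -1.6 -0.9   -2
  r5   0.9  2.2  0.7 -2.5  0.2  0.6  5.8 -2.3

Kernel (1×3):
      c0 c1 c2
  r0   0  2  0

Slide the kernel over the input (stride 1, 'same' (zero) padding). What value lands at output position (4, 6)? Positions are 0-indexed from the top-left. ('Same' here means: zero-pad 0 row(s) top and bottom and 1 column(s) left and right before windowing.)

-1.8

The receptive field on the zero-padded input at this output position is [-1.6 -0.9 -2]. Elementwise product with the kernel and sum: -0.9·2.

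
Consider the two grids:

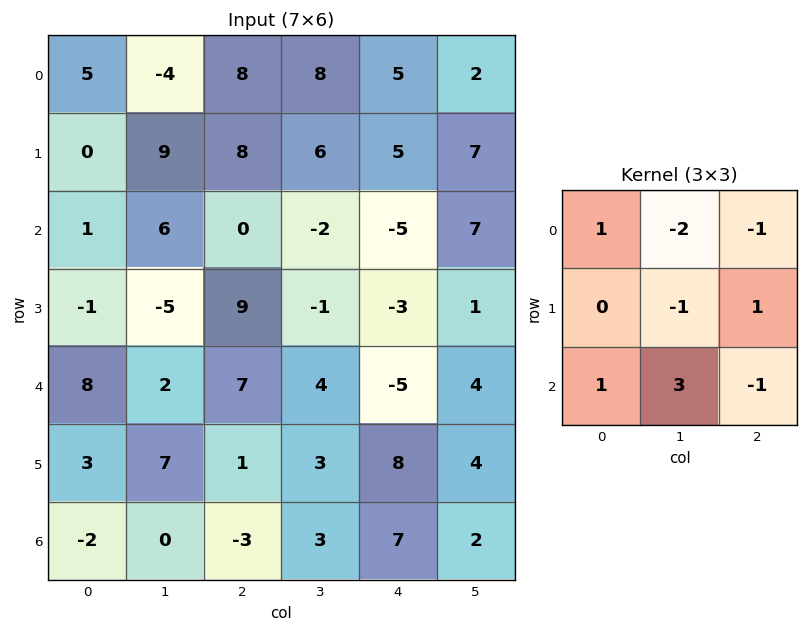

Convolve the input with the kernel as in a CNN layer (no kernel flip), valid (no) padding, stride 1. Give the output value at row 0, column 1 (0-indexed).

-22

The receptive field on the input at this output position is [-4 8 8 / 9 8 6 / 6 0 -2]. Elementwise product with the kernel and sum: -4·1 + 8·-2 + 8·-1 + 8·-1 + 6·1 + 6·1 + 0·3 + -2·-1.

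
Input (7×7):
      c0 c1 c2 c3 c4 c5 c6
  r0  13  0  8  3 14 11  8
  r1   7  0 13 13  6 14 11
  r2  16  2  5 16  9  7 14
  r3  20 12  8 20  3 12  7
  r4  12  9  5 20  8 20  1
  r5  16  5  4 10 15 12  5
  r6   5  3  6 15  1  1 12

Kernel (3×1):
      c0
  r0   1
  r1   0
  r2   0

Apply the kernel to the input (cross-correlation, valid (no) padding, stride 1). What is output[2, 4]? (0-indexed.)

9

The receptive field on the input at this output position is [9 / 3 / 8]. Elementwise product with the kernel and sum: 9·1.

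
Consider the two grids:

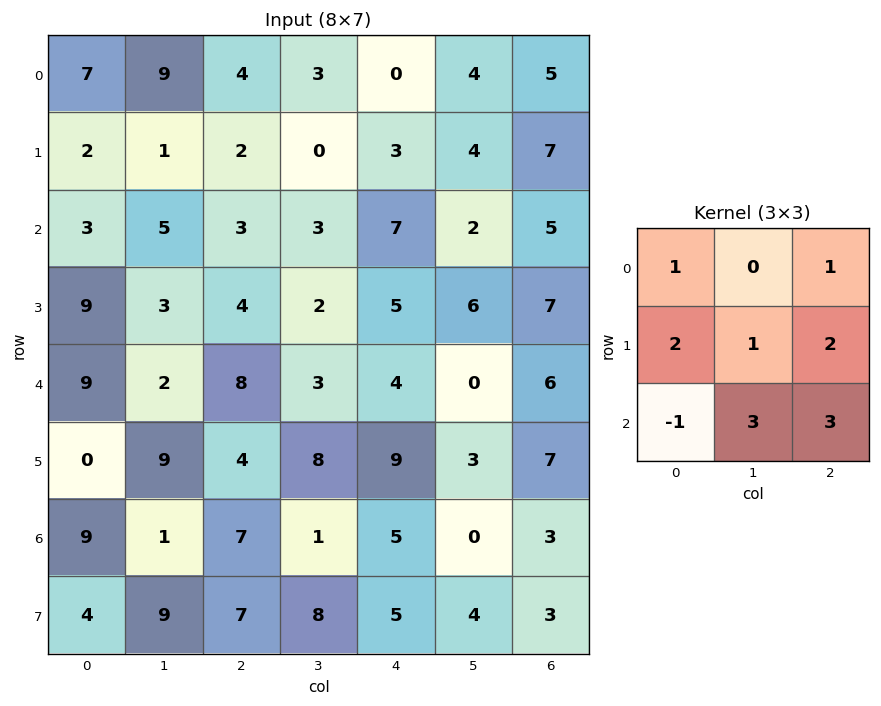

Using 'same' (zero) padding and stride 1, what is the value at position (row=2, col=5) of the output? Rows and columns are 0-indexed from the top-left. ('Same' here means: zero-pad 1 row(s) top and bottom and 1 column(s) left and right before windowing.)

70

The receptive field on the zero-padded input at this output position is [3 4 7 / 7 2 5 / 5 6 7]. Elementwise product with the kernel and sum: 3·1 + 7·1 + 7·2 + 2·1 + 5·2 + 5·-1 + 6·3 + 7·3.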